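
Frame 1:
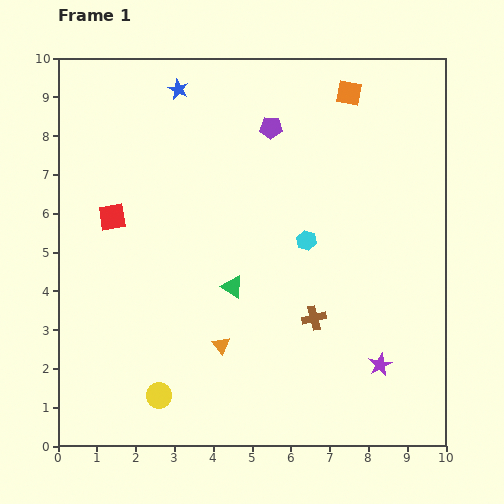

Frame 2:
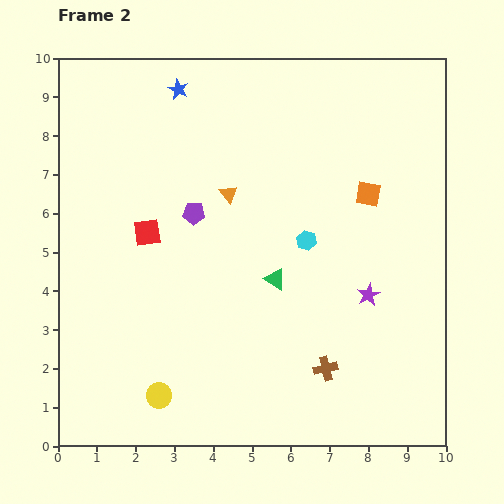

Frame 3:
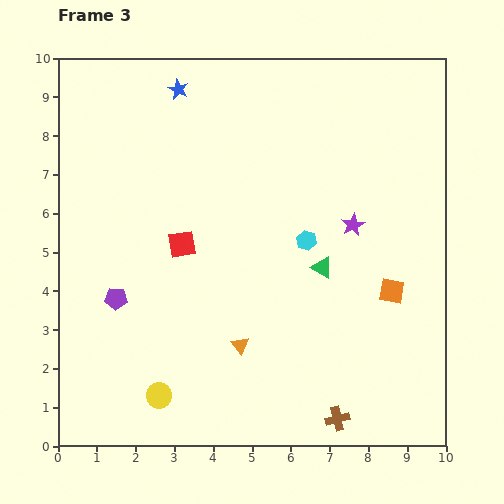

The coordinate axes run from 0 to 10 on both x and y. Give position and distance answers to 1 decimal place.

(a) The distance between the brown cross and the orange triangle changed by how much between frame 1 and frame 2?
+2.6

Distance in frame 1: 2.5. Distance in frame 2: 5.1.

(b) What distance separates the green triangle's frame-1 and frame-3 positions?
2.4

The green triangle moved from (4.5, 4.1) to (6.8, 4.6), a distance of √(2.3² + 0.5²) ≈ 2.4.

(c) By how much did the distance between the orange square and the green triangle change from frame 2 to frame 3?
-1.4

Distance in frame 2: 3.3. Distance in frame 3: 1.9.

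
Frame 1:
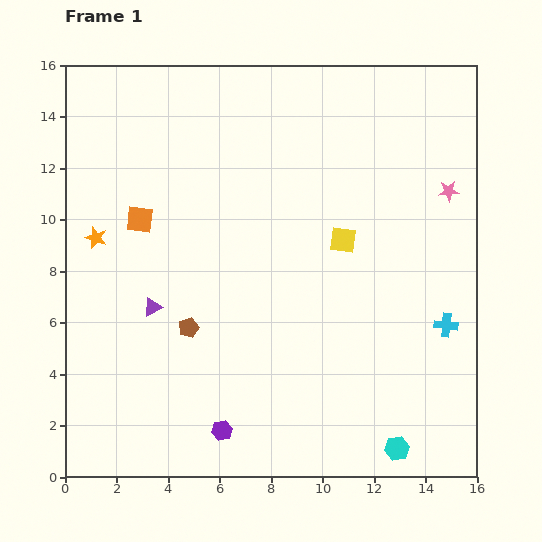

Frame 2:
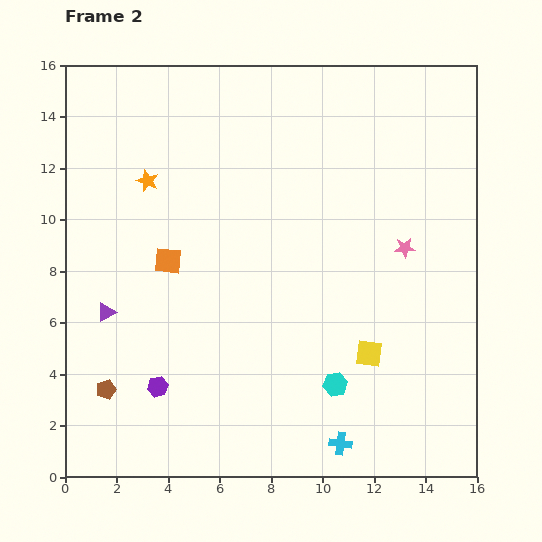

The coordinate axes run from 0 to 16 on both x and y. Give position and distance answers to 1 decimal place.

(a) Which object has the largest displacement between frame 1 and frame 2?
the cyan cross

(moved 6.2; next 4.5)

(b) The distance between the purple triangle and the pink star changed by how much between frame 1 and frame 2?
-0.4

Distance in frame 1: 12.3. Distance in frame 2: 11.9.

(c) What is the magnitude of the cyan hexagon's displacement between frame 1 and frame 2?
3.5

The cyan hexagon moved from (12.9, 1.1) to (10.5, 3.6), a distance of √(2.4² + 2.5²) ≈ 3.5.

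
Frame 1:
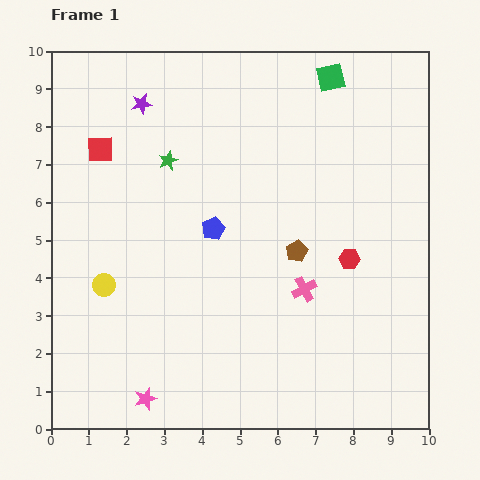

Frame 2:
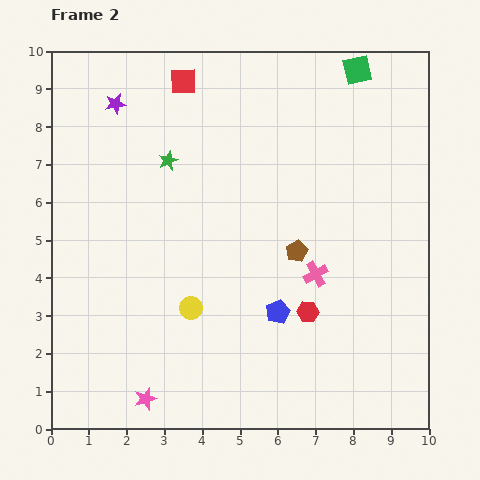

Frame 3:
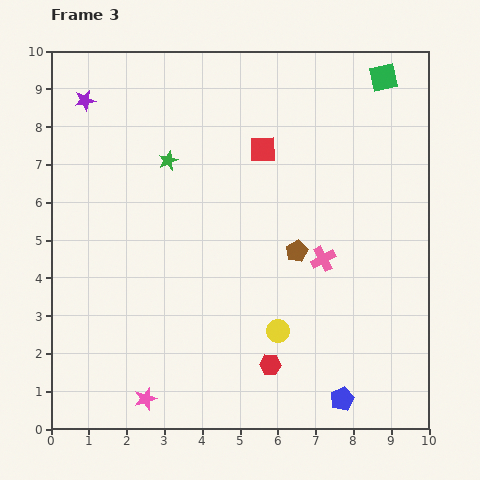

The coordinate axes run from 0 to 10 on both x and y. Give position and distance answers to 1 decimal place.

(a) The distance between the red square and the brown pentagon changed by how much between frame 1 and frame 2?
-0.5

Distance in frame 1: 5.9. Distance in frame 2: 5.4.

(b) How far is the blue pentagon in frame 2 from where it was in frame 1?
2.8

The blue pentagon moved from (4.3, 5.3) to (6.0, 3.1), a distance of √(1.7² + 2.2²) ≈ 2.8.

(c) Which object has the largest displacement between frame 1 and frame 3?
the blue pentagon

(moved 5.6; next 4.8)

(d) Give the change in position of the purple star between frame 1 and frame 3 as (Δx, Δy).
(-1.5, 0.1)

The purple star was at (2.4, 8.6) in frame 1 and (0.9, 8.7) in frame 3.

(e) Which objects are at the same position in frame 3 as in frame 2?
the green star, the pink star, the brown pentagon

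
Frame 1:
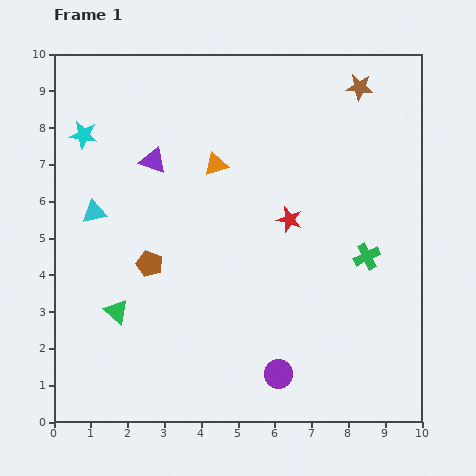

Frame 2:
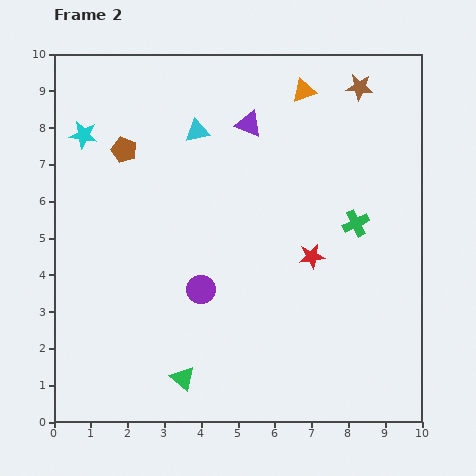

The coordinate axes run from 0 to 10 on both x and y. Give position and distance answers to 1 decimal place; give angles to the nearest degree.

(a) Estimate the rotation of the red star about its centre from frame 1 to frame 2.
26° counter-clockwise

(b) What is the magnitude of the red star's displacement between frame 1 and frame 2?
1.2

The red star moved from (6.4, 5.5) to (7.0, 4.5), a distance of √(0.6² + 1.0²) ≈ 1.2.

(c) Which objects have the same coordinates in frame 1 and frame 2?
the cyan star, the brown star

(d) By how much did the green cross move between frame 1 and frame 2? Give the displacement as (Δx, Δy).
(-0.3, 0.9)

The green cross was at (8.5, 4.5) in frame 1 and (8.2, 5.4) in frame 2.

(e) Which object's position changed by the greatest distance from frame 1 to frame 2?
the cyan triangle

(moved 3.6; next 3.2)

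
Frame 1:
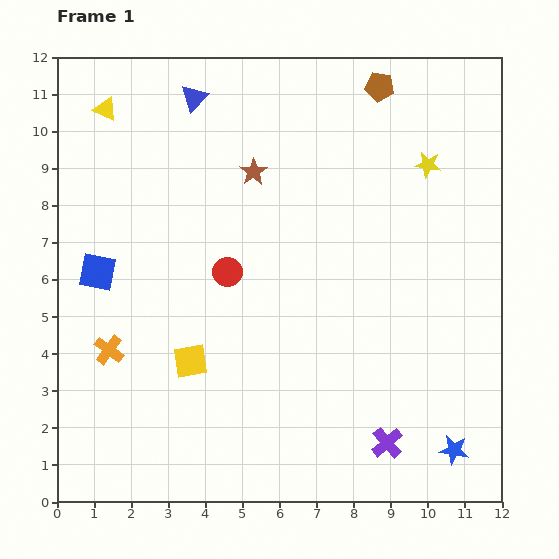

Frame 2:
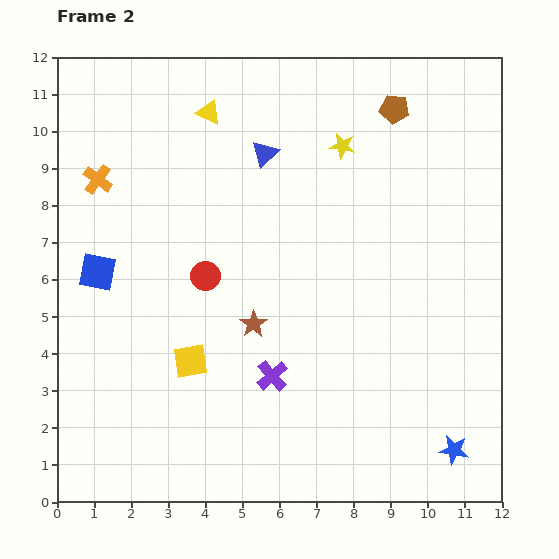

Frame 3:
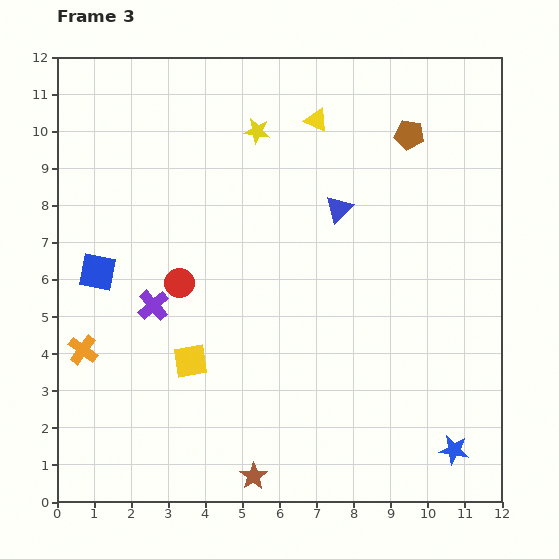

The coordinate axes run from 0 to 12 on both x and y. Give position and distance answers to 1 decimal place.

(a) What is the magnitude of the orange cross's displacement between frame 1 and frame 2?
4.6

The orange cross moved from (1.4, 4.1) to (1.1, 8.7), a distance of √(0.3² + 4.6²) ≈ 4.6.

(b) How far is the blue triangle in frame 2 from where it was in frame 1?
2.4

The blue triangle moved from (3.7, 10.9) to (5.6, 9.4), a distance of √(1.9² + 1.5²) ≈ 2.4.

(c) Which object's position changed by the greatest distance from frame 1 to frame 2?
the orange cross

(moved 4.6; next 4.1)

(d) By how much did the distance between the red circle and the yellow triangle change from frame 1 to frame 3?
+0.2

Distance in frame 1: 5.5. Distance in frame 3: 5.7.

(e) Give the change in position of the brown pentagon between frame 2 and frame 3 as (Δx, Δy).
(0.4, -0.7)

The brown pentagon was at (9.1, 10.6) in frame 2 and (9.5, 9.9) in frame 3.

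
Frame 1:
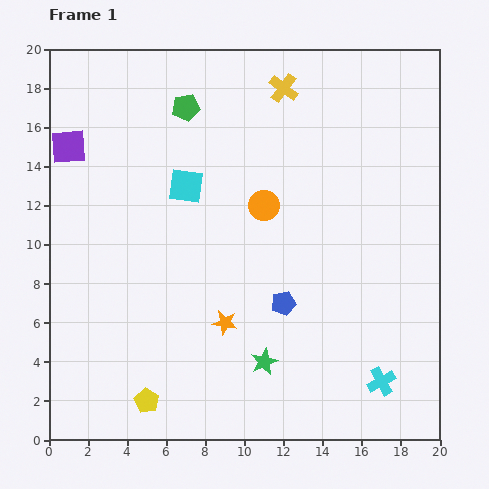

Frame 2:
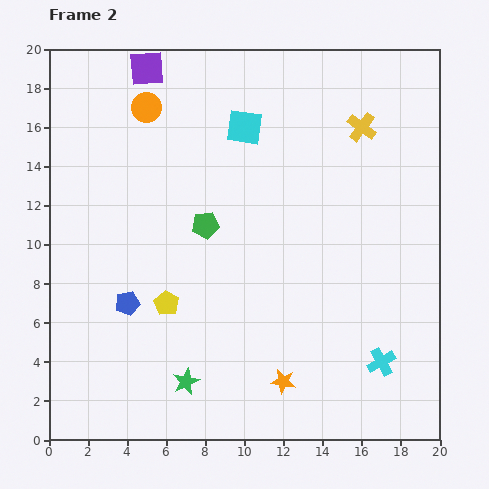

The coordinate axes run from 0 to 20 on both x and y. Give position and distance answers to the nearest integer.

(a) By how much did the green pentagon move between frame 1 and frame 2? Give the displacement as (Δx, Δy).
(1, -6)

The green pentagon was at (7, 17) in frame 1 and (8, 11) in frame 2.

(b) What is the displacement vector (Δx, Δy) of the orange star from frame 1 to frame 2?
(3, -3)

The orange star was at (9, 6) in frame 1 and (12, 3) in frame 2.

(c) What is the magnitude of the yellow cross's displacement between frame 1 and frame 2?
4

The yellow cross moved from (12, 18) to (16, 16), a distance of √(4² + 2²) ≈ 4.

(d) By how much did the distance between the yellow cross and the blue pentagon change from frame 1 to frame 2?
+4

Distance in frame 1: 11. Distance in frame 2: 15.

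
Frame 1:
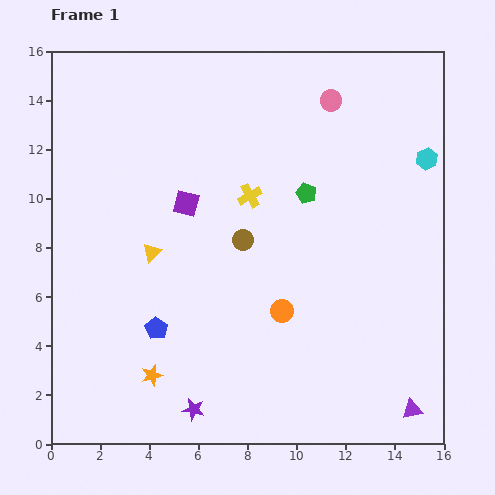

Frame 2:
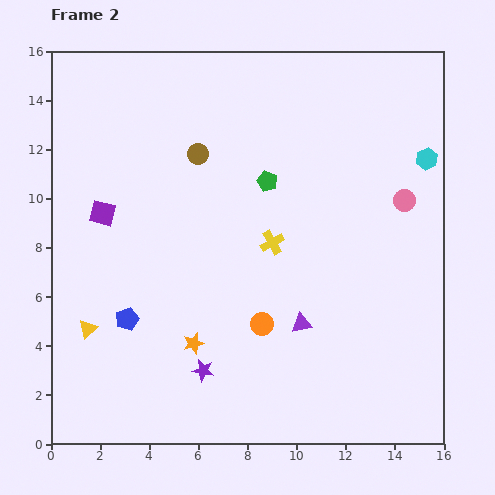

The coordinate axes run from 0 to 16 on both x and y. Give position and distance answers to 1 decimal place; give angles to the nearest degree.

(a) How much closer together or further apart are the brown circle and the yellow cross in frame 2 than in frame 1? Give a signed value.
+2.9

Distance in frame 1: 1.8. Distance in frame 2: 4.7.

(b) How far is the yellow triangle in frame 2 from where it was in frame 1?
4.0

The yellow triangle moved from (4.1, 7.8) to (1.5, 4.7), a distance of √(2.6² + 3.1²) ≈ 4.0.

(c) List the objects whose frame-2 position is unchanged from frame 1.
the cyan hexagon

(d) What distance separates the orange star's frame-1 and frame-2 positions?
2.1

The orange star moved from (4.1, 2.8) to (5.8, 4.1), a distance of √(1.7² + 1.3²) ≈ 2.1.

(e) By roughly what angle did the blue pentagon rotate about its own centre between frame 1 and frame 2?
18° clockwise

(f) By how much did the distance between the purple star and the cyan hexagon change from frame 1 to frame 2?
-1.4

Distance in frame 1: 13.9. Distance in frame 2: 12.5.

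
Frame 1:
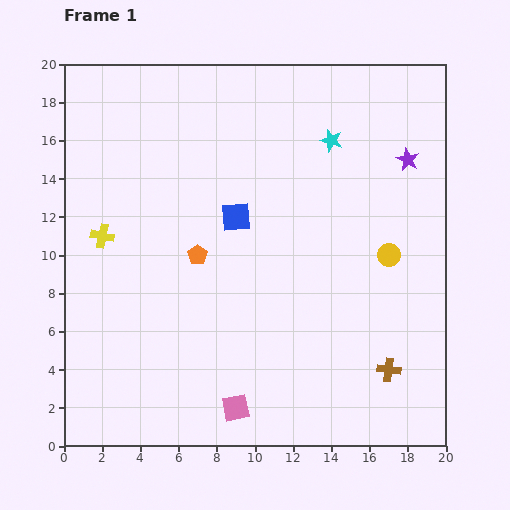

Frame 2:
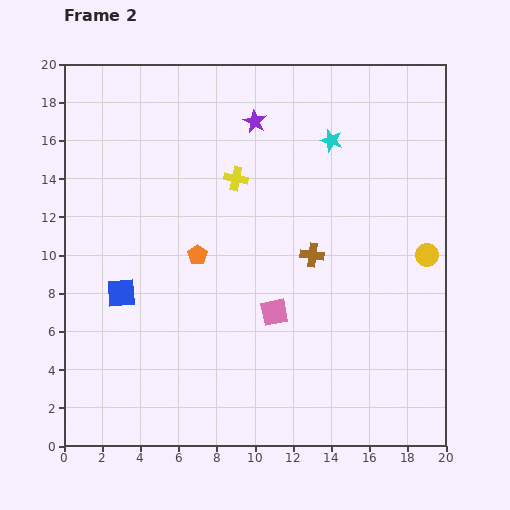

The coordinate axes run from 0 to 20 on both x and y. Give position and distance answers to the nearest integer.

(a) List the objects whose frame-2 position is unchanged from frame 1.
the cyan star, the orange pentagon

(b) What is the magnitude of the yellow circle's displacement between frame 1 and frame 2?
2

The yellow circle moved from (17, 10) to (19, 10), a distance of √(2² + 0²) ≈ 2.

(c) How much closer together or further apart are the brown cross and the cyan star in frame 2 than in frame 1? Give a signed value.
-6

Distance in frame 1: 12. Distance in frame 2: 6.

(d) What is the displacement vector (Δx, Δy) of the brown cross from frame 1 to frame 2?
(-4, 6)

The brown cross was at (17, 4) in frame 1 and (13, 10) in frame 2.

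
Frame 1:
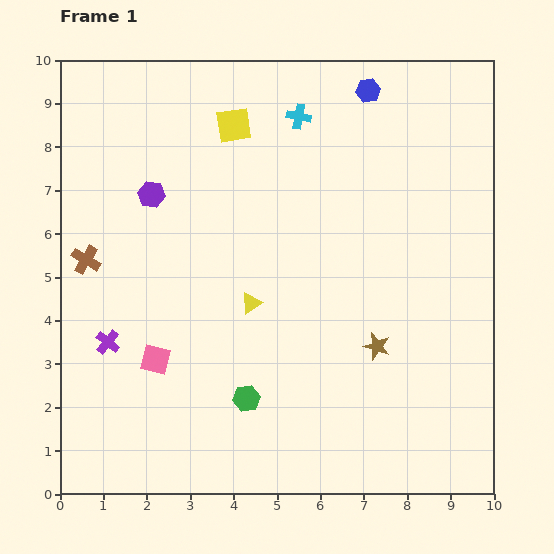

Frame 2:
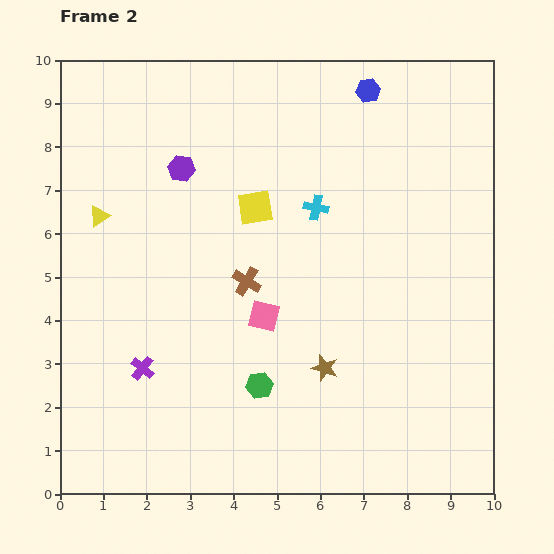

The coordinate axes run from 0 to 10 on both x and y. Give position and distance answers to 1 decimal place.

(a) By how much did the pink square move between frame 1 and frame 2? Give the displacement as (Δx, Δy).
(2.5, 1.0)

The pink square was at (2.2, 3.1) in frame 1 and (4.7, 4.1) in frame 2.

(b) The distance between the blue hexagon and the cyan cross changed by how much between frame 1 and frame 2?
+1.3

Distance in frame 1: 1.7. Distance in frame 2: 3.0.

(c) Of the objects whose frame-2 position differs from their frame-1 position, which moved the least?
the green hexagon

(moved 0.4)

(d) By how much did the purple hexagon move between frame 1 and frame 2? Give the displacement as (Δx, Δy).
(0.7, 0.6)

The purple hexagon was at (2.1, 6.9) in frame 1 and (2.8, 7.5) in frame 2.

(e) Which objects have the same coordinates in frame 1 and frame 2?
the blue hexagon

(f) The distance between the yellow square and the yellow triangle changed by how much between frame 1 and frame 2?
-0.5

Distance in frame 1: 4.1. Distance in frame 2: 3.6.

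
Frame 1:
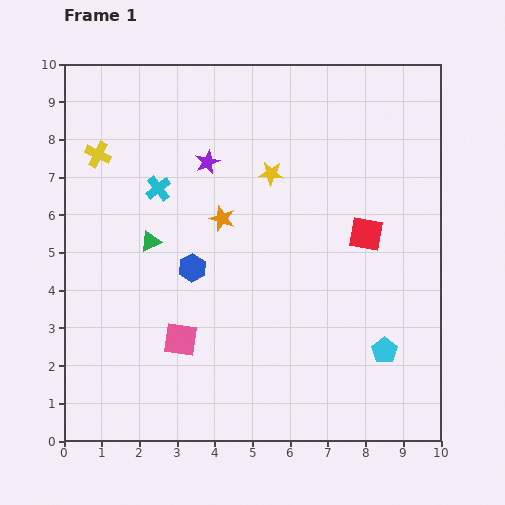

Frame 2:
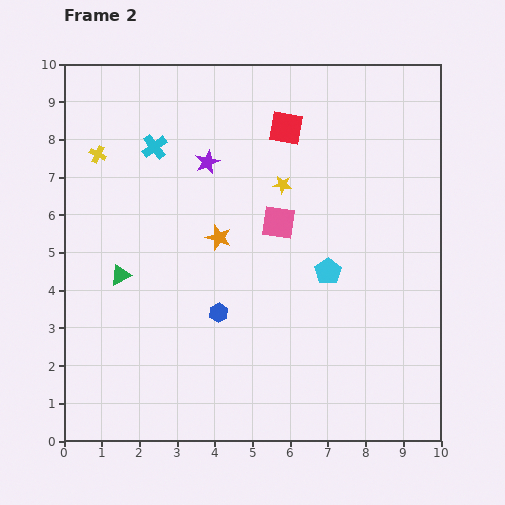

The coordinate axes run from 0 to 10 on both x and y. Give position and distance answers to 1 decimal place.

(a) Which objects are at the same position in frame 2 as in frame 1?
the yellow cross, the purple star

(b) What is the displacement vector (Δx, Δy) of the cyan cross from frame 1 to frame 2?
(-0.1, 1.1)

The cyan cross was at (2.5, 6.7) in frame 1 and (2.4, 7.8) in frame 2.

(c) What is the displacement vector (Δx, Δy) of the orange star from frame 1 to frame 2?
(-0.1, -0.5)

The orange star was at (4.2, 5.9) in frame 1 and (4.1, 5.4) in frame 2.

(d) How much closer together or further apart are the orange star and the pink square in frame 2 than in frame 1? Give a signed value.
-1.8

Distance in frame 1: 3.4. Distance in frame 2: 1.6.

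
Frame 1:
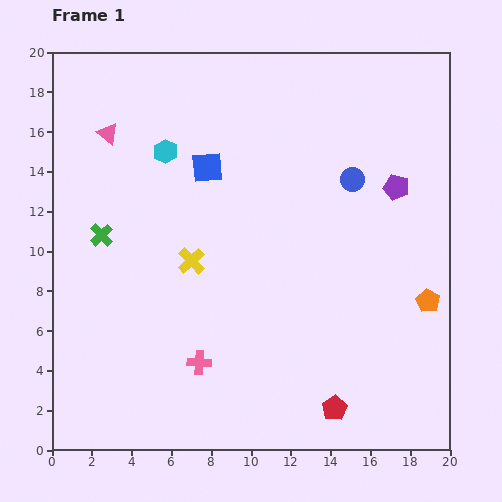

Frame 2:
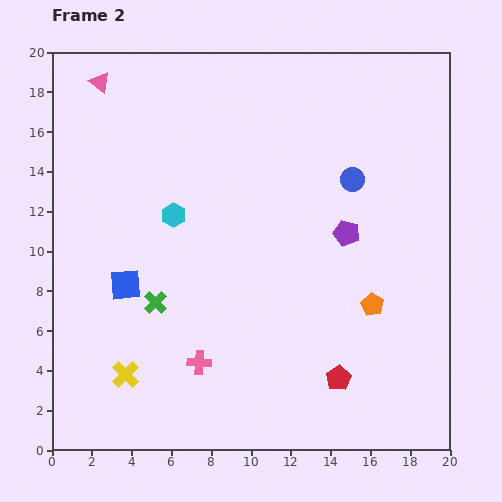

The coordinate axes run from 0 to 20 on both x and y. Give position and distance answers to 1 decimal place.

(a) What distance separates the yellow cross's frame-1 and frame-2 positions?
6.6

The yellow cross moved from (7.0, 9.5) to (3.7, 3.8), a distance of √(3.3² + 5.7²) ≈ 6.6.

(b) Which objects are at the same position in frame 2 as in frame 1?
the blue circle, the pink cross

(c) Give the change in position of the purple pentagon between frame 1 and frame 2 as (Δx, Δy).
(-2.5, -2.3)

The purple pentagon was at (17.3, 13.2) in frame 1 and (14.8, 10.9) in frame 2.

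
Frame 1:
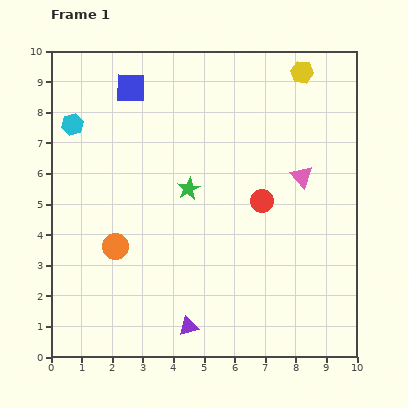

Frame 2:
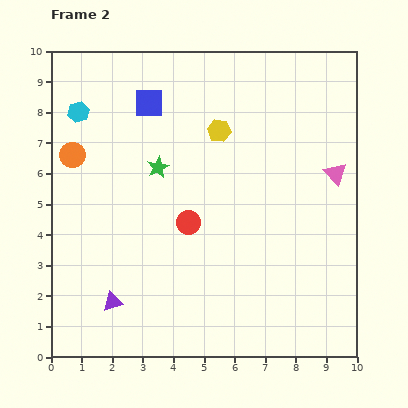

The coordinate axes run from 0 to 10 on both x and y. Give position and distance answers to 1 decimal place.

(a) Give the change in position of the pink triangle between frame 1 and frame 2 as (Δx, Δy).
(1.1, 0.1)

The pink triangle was at (8.2, 5.9) in frame 1 and (9.3, 6.0) in frame 2.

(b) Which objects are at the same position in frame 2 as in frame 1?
none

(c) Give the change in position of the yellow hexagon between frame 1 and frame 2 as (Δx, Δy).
(-2.7, -1.9)

The yellow hexagon was at (8.2, 9.3) in frame 1 and (5.5, 7.4) in frame 2.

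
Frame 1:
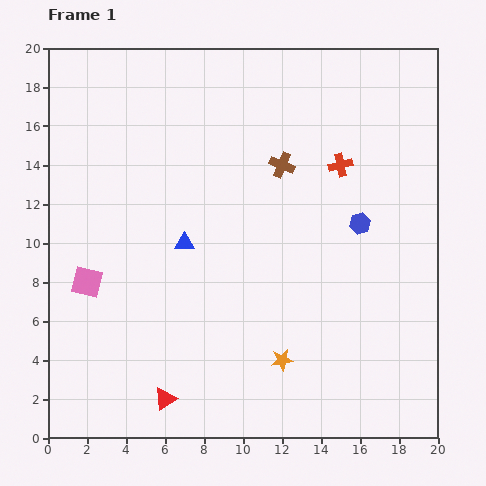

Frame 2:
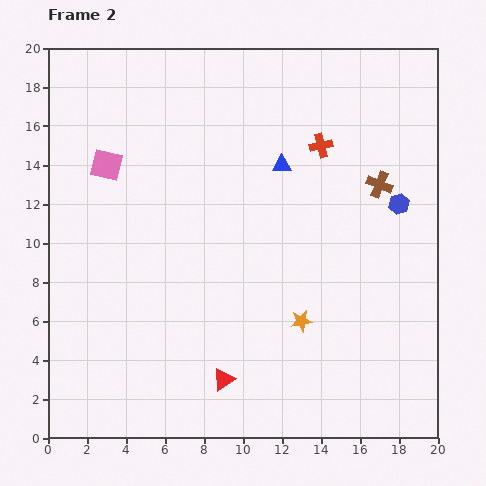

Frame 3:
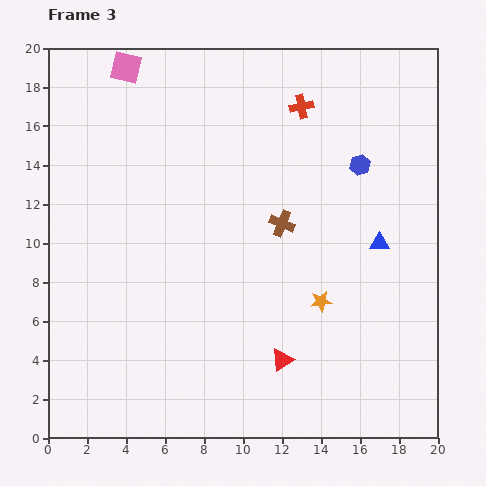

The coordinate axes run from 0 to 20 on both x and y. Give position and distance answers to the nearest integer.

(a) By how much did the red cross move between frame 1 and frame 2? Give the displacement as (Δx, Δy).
(-1, 1)

The red cross was at (15, 14) in frame 1 and (14, 15) in frame 2.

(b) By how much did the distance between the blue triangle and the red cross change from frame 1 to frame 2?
-7

Distance in frame 1: 9. Distance in frame 2: 2.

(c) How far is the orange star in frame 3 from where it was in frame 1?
4

The orange star moved from (12, 4) to (14, 7), a distance of √(2² + 3²) ≈ 4.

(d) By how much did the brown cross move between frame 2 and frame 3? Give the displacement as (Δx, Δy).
(-5, -2)

The brown cross was at (17, 13) in frame 2 and (12, 11) in frame 3.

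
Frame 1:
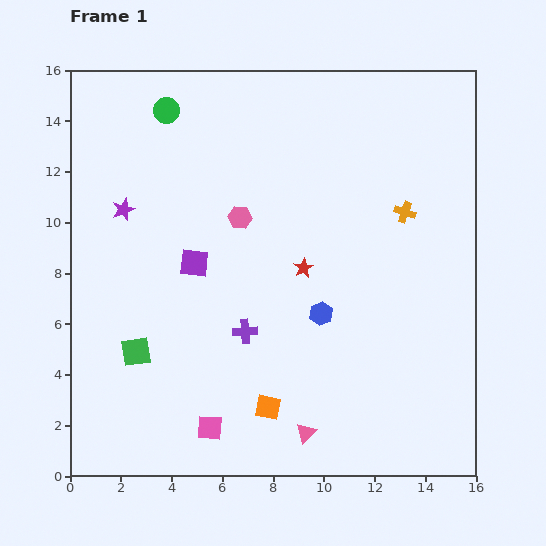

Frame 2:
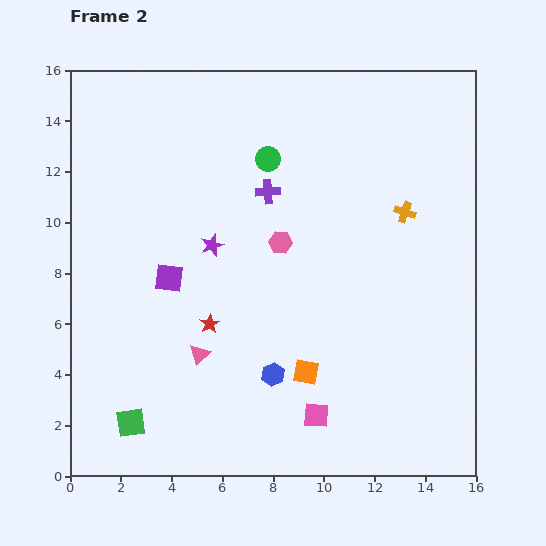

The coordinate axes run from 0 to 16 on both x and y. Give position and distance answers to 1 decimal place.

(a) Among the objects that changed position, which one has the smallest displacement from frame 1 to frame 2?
the purple square

(moved 1.2)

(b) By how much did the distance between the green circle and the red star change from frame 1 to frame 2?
-1.3

Distance in frame 1: 8.2. Distance in frame 2: 6.9.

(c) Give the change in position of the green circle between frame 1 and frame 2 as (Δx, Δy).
(4.0, -1.9)

The green circle was at (3.8, 14.4) in frame 1 and (7.8, 12.5) in frame 2.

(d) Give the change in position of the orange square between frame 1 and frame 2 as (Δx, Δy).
(1.5, 1.4)

The orange square was at (7.8, 2.7) in frame 1 and (9.3, 4.1) in frame 2.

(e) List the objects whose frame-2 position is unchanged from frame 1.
the orange cross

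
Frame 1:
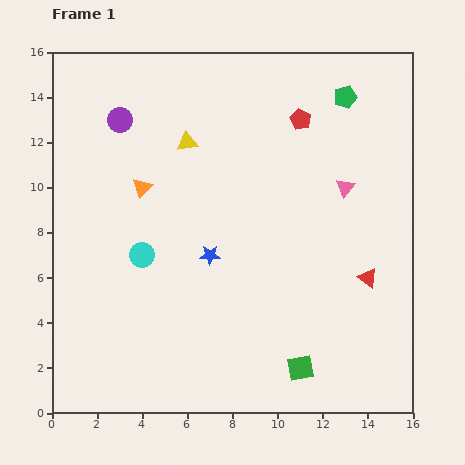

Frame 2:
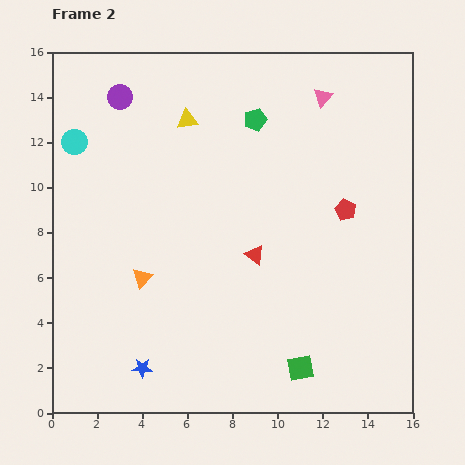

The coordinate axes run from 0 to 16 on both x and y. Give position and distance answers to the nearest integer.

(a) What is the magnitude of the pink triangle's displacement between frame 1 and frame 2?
4

The pink triangle moved from (13, 10) to (12, 14), a distance of √(1² + 4²) ≈ 4.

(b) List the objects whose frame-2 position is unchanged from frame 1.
the green square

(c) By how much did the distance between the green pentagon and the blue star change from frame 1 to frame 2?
+3

Distance in frame 1: 9. Distance in frame 2: 12.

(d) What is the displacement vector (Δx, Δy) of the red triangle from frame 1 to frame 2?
(-5, 1)

The red triangle was at (14, 6) in frame 1 and (9, 7) in frame 2.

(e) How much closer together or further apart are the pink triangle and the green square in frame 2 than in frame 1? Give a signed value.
+4

Distance in frame 1: 8. Distance in frame 2: 12.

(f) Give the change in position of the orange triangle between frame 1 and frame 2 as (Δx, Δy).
(0, -4)

The orange triangle was at (4, 10) in frame 1 and (4, 6) in frame 2.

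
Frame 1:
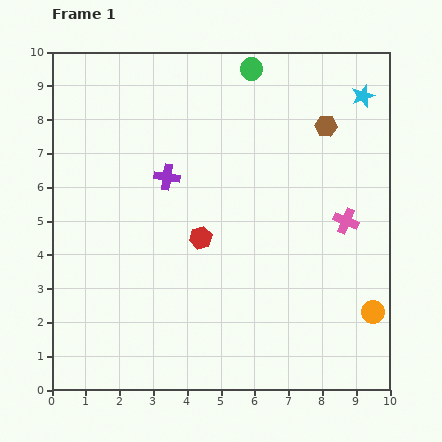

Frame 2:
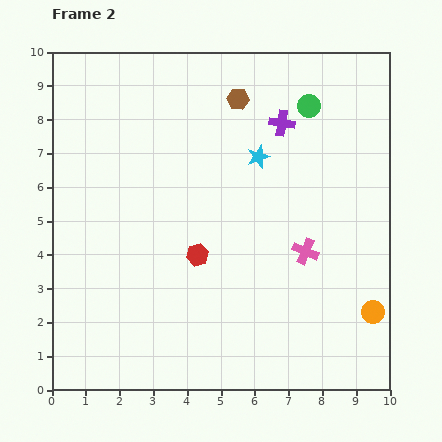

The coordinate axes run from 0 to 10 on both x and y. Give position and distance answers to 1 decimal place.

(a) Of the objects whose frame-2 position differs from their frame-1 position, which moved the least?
the red hexagon

(moved 0.5)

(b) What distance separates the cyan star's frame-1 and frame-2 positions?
3.6

The cyan star moved from (9.2, 8.7) to (6.1, 6.9), a distance of √(3.1² + 1.8²) ≈ 3.6.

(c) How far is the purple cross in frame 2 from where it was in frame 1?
3.8

The purple cross moved from (3.4, 6.3) to (6.8, 7.9), a distance of √(3.4² + 1.6²) ≈ 3.8.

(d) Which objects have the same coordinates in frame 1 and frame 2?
the orange circle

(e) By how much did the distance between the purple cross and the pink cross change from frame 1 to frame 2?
-1.6

Distance in frame 1: 5.5. Distance in frame 2: 3.9.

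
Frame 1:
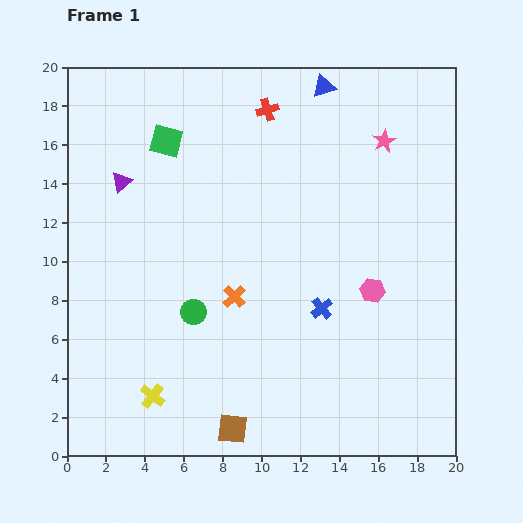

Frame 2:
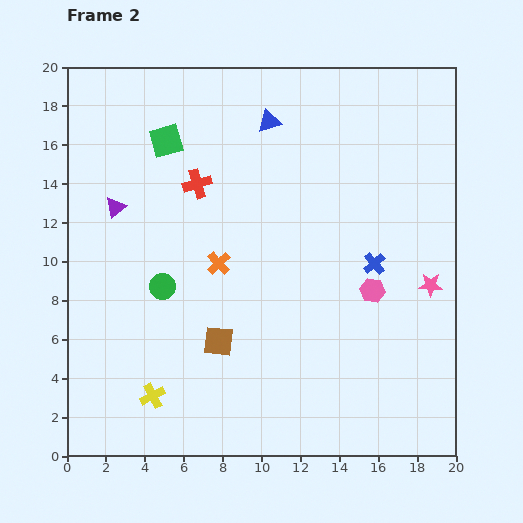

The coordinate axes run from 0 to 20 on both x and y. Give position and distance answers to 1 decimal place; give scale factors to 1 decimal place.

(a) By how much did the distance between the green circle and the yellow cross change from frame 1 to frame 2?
+0.8

Distance in frame 1: 4.8. Distance in frame 2: 5.6.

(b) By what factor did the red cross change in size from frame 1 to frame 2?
1.3×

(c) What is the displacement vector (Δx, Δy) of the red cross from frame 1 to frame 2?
(-3.6, -3.8)

The red cross was at (10.3, 17.8) in frame 1 and (6.7, 14.0) in frame 2.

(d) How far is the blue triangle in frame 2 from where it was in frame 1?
3.3

The blue triangle moved from (13.2, 19.0) to (10.4, 17.2), a distance of √(2.8² + 1.8²) ≈ 3.3.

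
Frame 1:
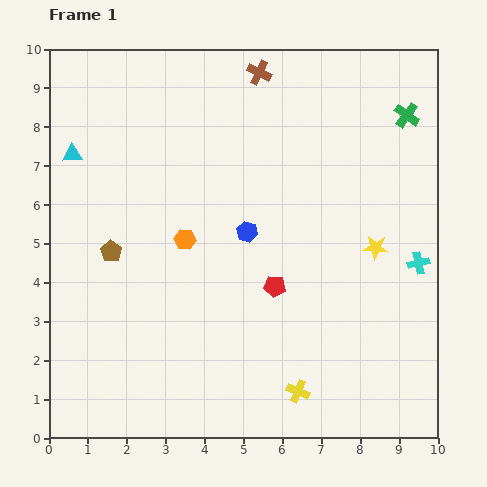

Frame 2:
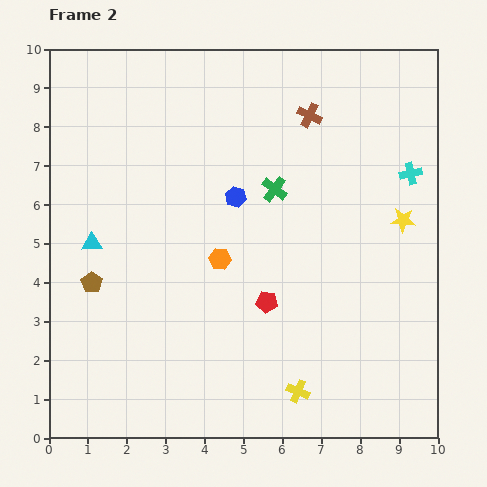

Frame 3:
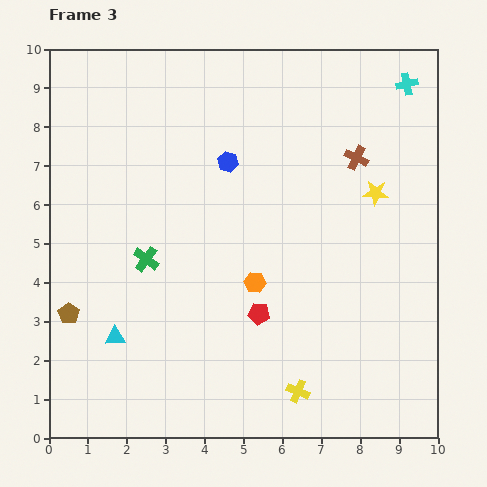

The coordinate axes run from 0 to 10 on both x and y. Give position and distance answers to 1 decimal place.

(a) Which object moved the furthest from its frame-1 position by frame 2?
the green cross

(moved 3.9; next 2.4)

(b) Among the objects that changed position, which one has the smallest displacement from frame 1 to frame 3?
the red pentagon

(moved 0.8)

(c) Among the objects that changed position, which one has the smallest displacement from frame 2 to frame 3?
the red pentagon

(moved 0.4)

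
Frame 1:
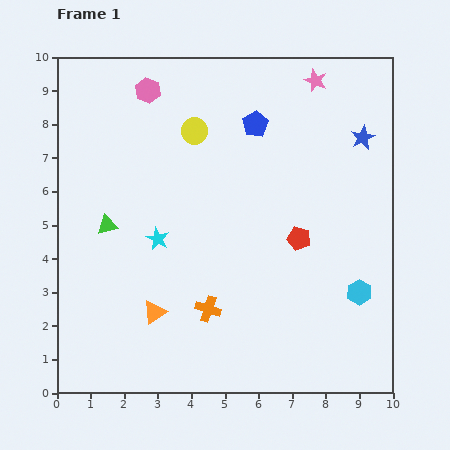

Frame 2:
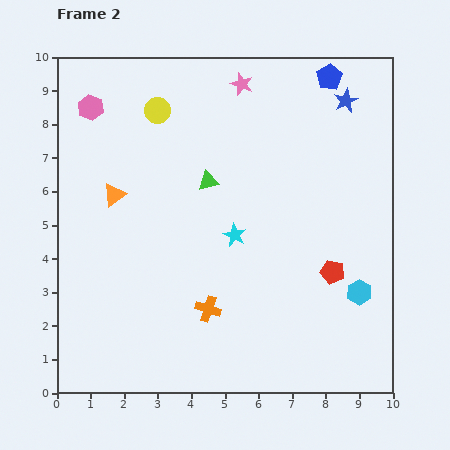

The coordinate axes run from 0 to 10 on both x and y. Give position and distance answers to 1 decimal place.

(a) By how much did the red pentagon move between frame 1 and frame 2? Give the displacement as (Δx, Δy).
(1.0, -1.0)

The red pentagon was at (7.2, 4.6) in frame 1 and (8.2, 3.6) in frame 2.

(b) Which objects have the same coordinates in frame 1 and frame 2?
the cyan hexagon, the orange cross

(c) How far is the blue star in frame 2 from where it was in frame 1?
1.2

The blue star moved from (9.1, 7.6) to (8.6, 8.7), a distance of √(0.5² + 1.1²) ≈ 1.2.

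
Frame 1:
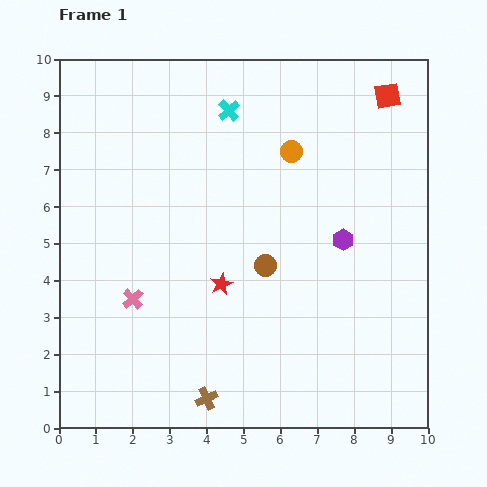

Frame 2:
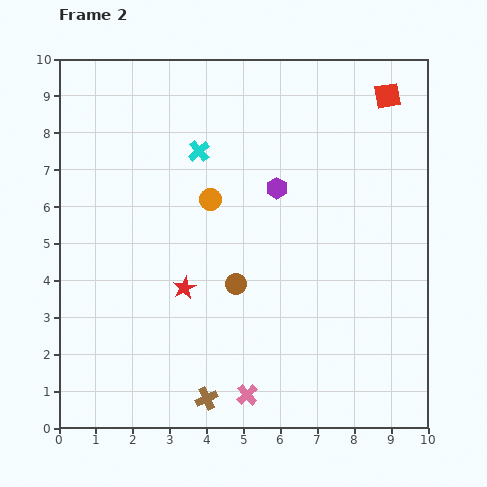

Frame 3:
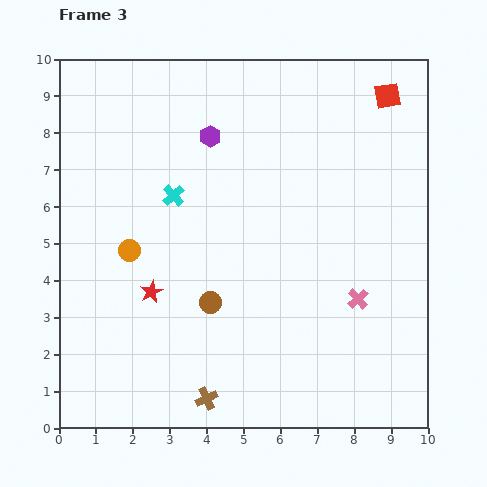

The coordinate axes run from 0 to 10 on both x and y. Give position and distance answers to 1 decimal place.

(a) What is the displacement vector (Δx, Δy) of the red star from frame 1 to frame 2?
(-1.0, -0.1)

The red star was at (4.4, 3.9) in frame 1 and (3.4, 3.8) in frame 2.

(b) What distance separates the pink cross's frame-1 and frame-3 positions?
6.1

The pink cross moved from (2.0, 3.5) to (8.1, 3.5), a distance of √(6.1² + 0.0²) ≈ 6.1.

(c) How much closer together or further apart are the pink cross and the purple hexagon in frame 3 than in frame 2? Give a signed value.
+0.2

Distance in frame 2: 5.7. Distance in frame 3: 5.9.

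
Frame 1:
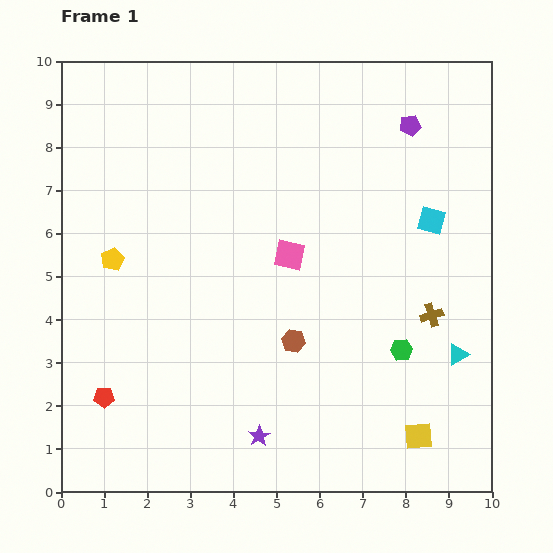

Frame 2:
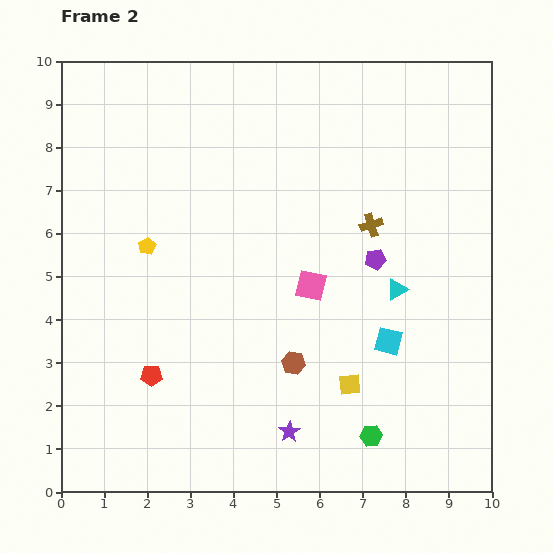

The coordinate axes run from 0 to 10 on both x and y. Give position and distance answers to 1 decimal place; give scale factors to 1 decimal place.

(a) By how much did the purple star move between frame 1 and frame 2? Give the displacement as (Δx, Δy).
(0.7, 0.1)

The purple star was at (4.6, 1.3) in frame 1 and (5.3, 1.4) in frame 2.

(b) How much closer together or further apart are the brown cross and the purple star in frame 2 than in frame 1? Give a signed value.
+0.3

Distance in frame 1: 4.9. Distance in frame 2: 5.2.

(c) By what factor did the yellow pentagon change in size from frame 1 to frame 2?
0.8×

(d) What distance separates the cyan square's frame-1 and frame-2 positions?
3.0

The cyan square moved from (8.6, 6.3) to (7.6, 3.5), a distance of √(1.0² + 2.8²) ≈ 3.0.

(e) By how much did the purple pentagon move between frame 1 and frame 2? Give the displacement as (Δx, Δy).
(-0.8, -3.1)

The purple pentagon was at (8.1, 8.5) in frame 1 and (7.3, 5.4) in frame 2.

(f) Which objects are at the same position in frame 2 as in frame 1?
none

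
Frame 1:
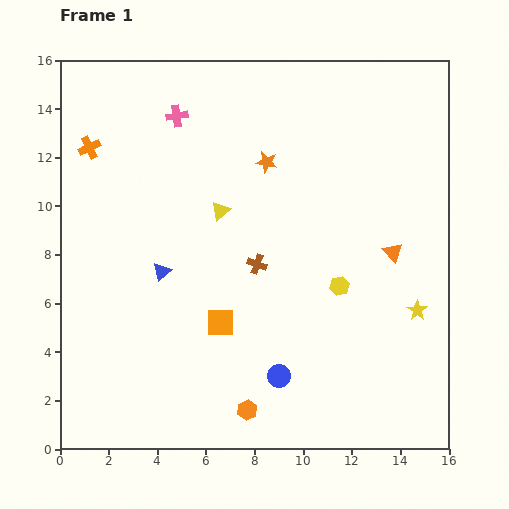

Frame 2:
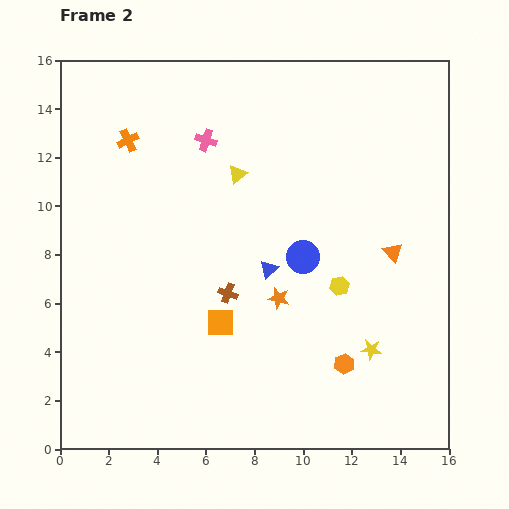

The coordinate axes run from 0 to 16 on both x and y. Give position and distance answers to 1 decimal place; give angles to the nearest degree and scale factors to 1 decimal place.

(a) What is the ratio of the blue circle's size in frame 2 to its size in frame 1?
1.5×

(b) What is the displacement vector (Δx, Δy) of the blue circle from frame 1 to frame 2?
(1.0, 4.9)

The blue circle was at (9.0, 3.0) in frame 1 and (10.0, 7.9) in frame 2.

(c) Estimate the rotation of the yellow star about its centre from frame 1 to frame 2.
28° counter-clockwise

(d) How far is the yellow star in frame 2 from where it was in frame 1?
2.5

The yellow star moved from (14.7, 5.7) to (12.8, 4.1), a distance of √(1.9² + 1.6²) ≈ 2.5.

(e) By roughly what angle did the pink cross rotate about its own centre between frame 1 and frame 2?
26° clockwise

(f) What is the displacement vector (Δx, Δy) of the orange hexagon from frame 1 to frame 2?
(4.0, 1.9)

The orange hexagon was at (7.7, 1.6) in frame 1 and (11.7, 3.5) in frame 2.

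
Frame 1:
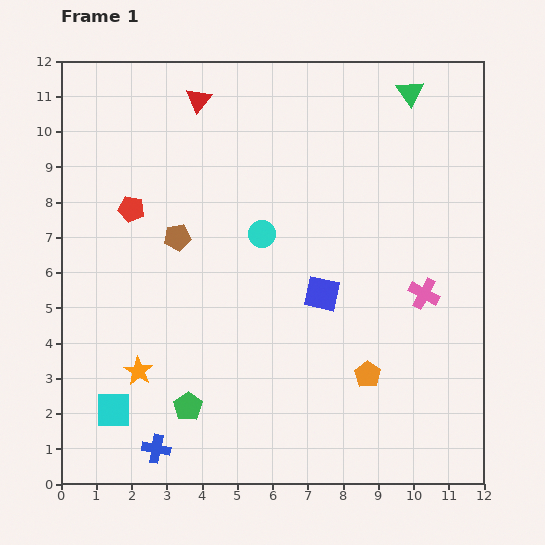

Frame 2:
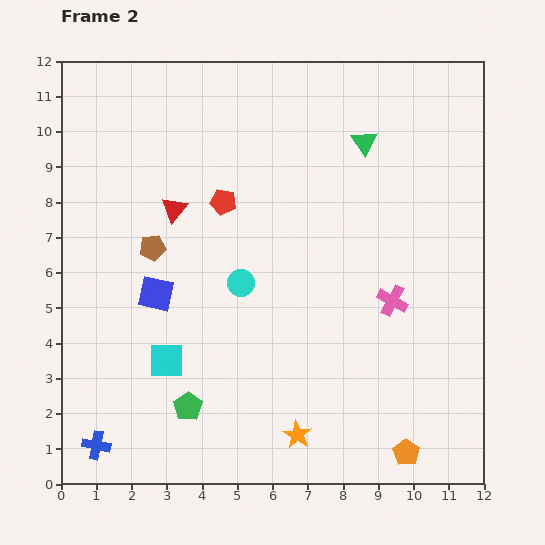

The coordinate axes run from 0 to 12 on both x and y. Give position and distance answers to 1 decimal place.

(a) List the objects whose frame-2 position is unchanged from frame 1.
the green pentagon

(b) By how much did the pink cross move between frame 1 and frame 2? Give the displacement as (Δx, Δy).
(-0.9, -0.2)

The pink cross was at (10.3, 5.4) in frame 1 and (9.4, 5.2) in frame 2.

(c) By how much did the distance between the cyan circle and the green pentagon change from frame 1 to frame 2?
-1.5

Distance in frame 1: 5.3. Distance in frame 2: 3.8.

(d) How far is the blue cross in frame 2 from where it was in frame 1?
1.7

The blue cross moved from (2.7, 1.0) to (1.0, 1.1), a distance of √(1.7² + 0.1²) ≈ 1.7.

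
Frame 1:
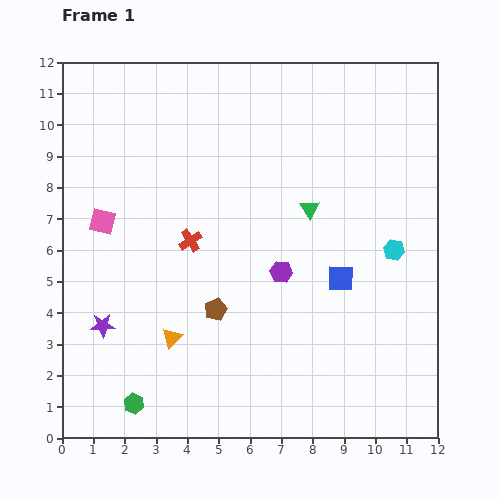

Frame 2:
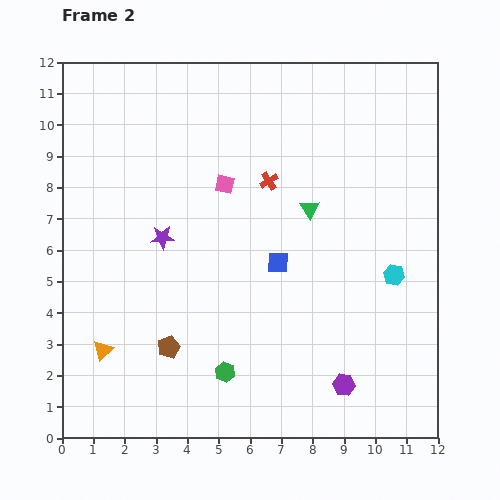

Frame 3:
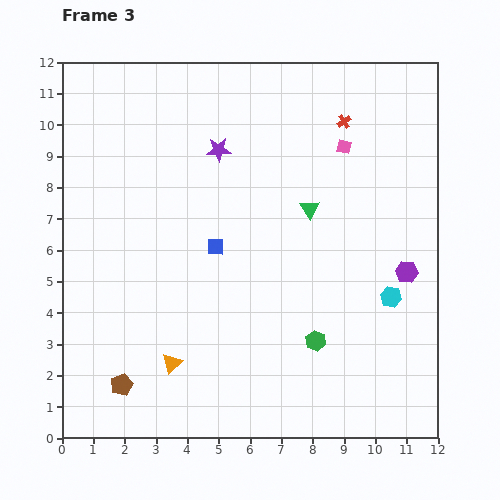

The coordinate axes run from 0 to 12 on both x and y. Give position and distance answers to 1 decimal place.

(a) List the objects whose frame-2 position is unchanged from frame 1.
the green triangle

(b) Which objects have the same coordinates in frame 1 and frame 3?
the green triangle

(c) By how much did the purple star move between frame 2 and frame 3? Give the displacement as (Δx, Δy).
(1.8, 2.8)

The purple star was at (3.2, 6.4) in frame 2 and (5.0, 9.2) in frame 3.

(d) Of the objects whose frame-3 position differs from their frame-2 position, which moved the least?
the cyan hexagon

(moved 0.7)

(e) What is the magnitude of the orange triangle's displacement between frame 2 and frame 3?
2.2

The orange triangle moved from (1.3, 2.8) to (3.5, 2.4), a distance of √(2.2² + 0.4²) ≈ 2.2.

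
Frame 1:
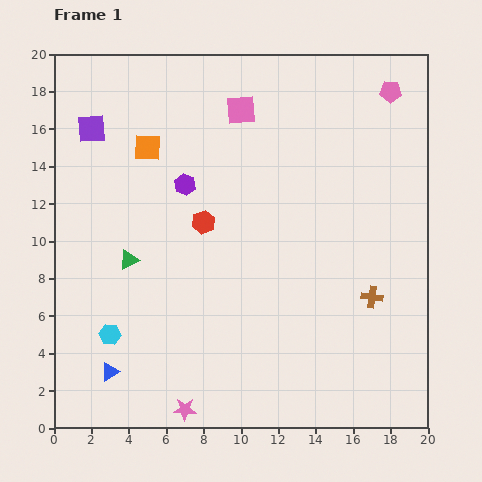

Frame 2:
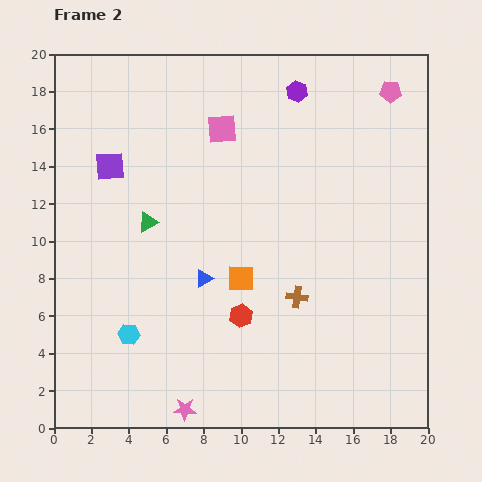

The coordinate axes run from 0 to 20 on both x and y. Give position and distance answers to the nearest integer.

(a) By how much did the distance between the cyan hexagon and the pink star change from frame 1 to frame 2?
-1

Distance in frame 1: 6. Distance in frame 2: 5.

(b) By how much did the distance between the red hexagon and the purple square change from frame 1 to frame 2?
+3

Distance in frame 1: 8. Distance in frame 2: 11.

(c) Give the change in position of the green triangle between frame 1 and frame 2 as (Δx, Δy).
(1, 2)

The green triangle was at (4, 9) in frame 1 and (5, 11) in frame 2.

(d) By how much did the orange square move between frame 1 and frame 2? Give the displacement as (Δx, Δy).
(5, -7)

The orange square was at (5, 15) in frame 1 and (10, 8) in frame 2.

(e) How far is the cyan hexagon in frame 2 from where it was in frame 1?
1

The cyan hexagon moved from (3, 5) to (4, 5), a distance of √(1² + 0²) ≈ 1.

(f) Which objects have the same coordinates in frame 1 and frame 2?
the pink pentagon, the pink star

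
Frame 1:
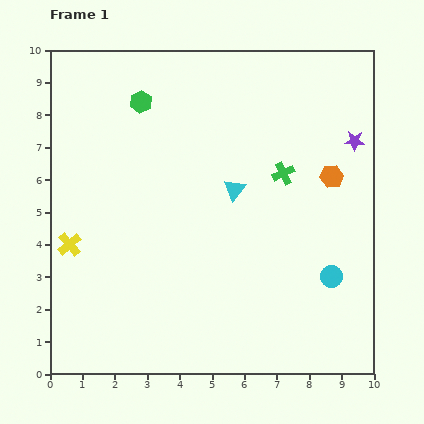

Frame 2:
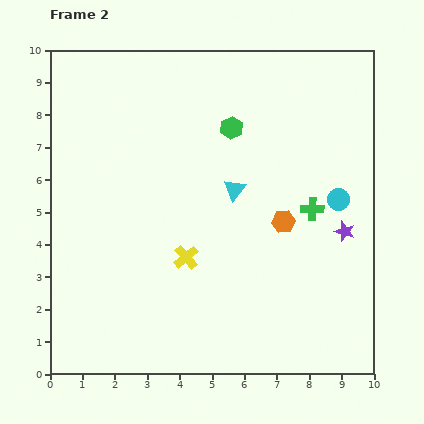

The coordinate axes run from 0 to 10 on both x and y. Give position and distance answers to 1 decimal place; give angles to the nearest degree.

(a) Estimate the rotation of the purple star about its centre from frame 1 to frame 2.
17° clockwise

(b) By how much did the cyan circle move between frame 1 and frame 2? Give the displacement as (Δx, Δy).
(0.2, 2.4)

The cyan circle was at (8.7, 3.0) in frame 1 and (8.9, 5.4) in frame 2.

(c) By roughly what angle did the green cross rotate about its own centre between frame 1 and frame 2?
26° clockwise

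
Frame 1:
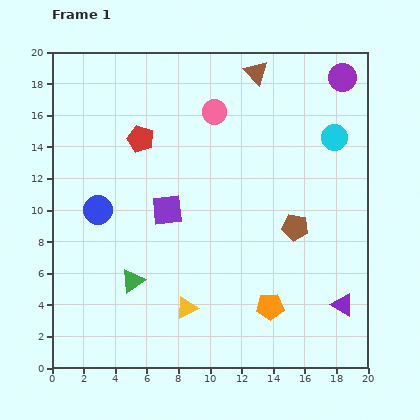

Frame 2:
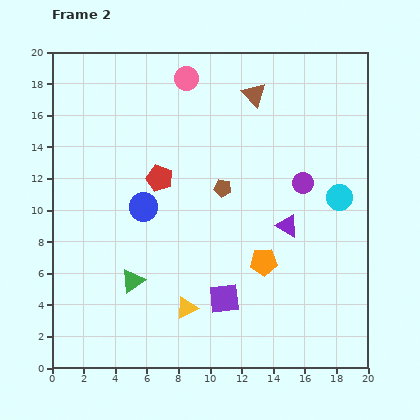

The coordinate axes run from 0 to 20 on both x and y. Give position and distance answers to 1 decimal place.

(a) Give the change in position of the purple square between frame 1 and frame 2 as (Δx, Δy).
(3.6, -5.6)

The purple square was at (7.3, 10.0) in frame 1 and (10.9, 4.4) in frame 2.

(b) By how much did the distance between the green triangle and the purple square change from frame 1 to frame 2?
+0.9

Distance in frame 1: 5.0. Distance in frame 2: 5.9.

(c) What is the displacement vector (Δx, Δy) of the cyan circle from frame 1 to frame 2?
(0.3, -3.8)

The cyan circle was at (17.9, 14.6) in frame 1 and (18.2, 10.8) in frame 2.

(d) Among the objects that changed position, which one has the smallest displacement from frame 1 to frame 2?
the brown triangle

(moved 1.4)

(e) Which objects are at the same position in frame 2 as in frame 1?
the green triangle, the yellow triangle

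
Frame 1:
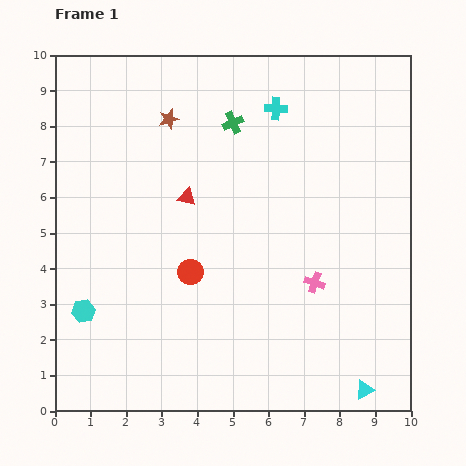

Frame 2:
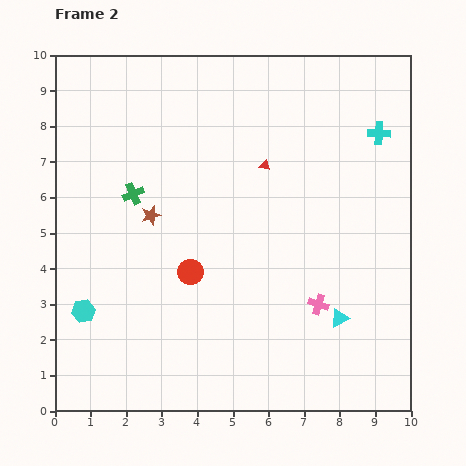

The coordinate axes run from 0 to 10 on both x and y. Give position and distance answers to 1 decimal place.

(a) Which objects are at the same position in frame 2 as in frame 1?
the red circle, the cyan hexagon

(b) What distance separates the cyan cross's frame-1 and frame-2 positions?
3.0

The cyan cross moved from (6.2, 8.5) to (9.1, 7.8), a distance of √(2.9² + 0.7²) ≈ 3.0.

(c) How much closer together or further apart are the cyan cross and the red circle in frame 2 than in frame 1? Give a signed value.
+1.4

Distance in frame 1: 5.2. Distance in frame 2: 6.6.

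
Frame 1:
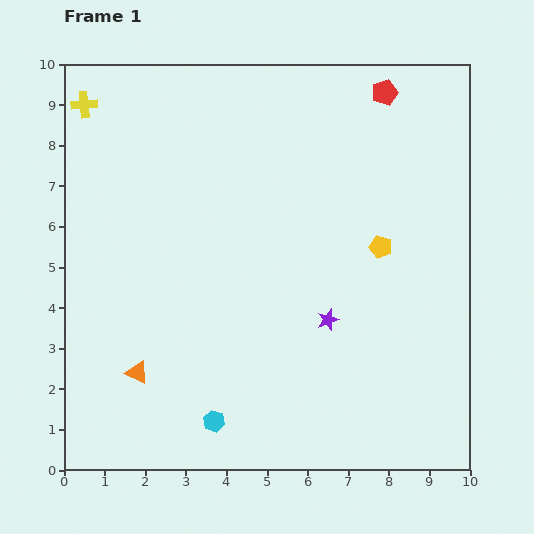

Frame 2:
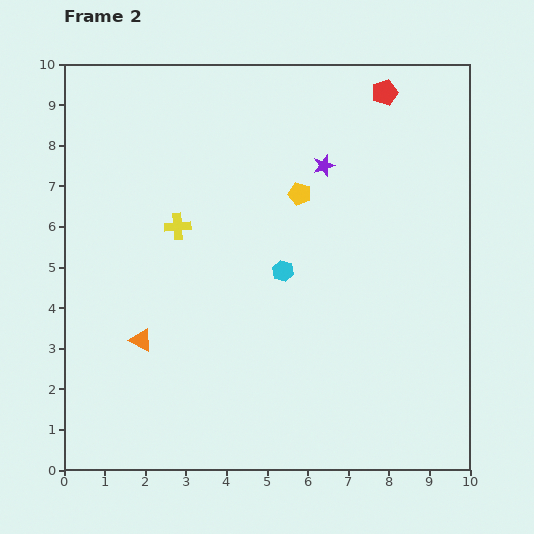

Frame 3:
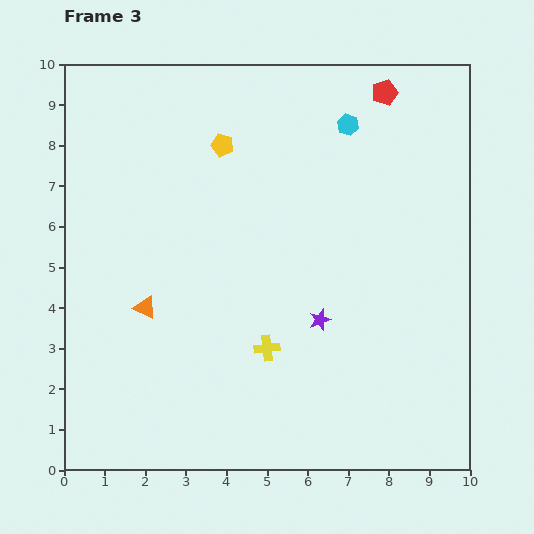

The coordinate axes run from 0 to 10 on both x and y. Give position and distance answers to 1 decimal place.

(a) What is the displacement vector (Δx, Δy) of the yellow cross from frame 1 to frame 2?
(2.3, -3.0)

The yellow cross was at (0.5, 9.0) in frame 1 and (2.8, 6.0) in frame 2.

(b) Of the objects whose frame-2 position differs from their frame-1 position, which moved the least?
the orange triangle

(moved 0.8)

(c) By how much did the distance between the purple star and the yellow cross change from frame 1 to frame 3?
-6.5

Distance in frame 1: 8.0. Distance in frame 3: 1.5.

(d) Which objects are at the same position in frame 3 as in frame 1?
the red pentagon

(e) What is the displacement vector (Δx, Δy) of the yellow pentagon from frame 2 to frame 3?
(-1.9, 1.2)

The yellow pentagon was at (5.8, 6.8) in frame 2 and (3.9, 8.0) in frame 3.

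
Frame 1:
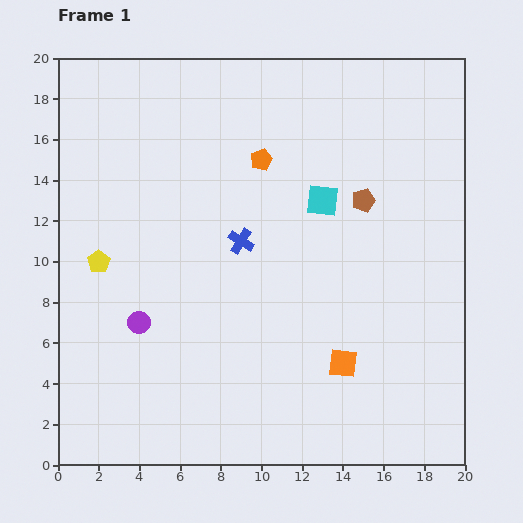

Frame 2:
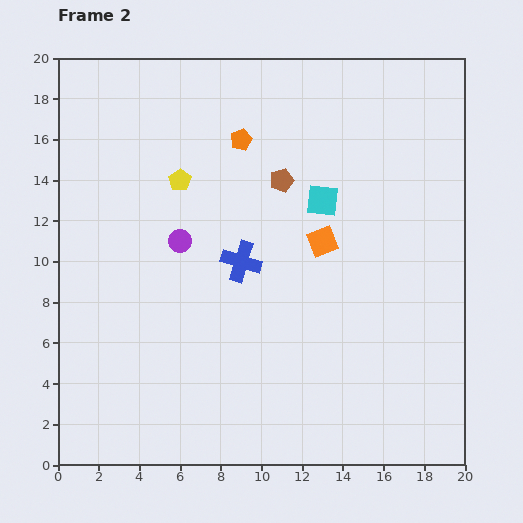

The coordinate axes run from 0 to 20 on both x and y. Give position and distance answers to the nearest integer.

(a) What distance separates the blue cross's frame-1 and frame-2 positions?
1

The blue cross moved from (9, 11) to (9, 10), a distance of √(0² + 1²) ≈ 1.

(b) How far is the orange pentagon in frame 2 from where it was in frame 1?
1

The orange pentagon moved from (10, 15) to (9, 16), a distance of √(1² + 1²) ≈ 1.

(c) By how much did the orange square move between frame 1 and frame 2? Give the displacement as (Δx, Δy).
(-1, 6)

The orange square was at (14, 5) in frame 1 and (13, 11) in frame 2.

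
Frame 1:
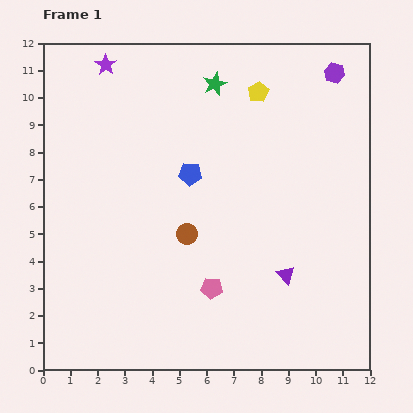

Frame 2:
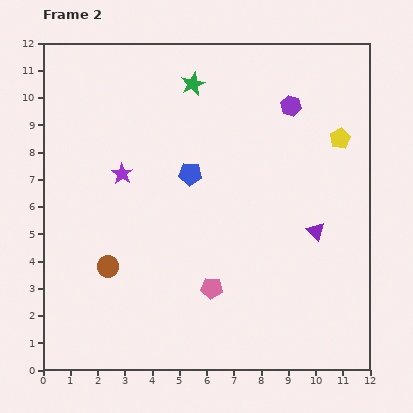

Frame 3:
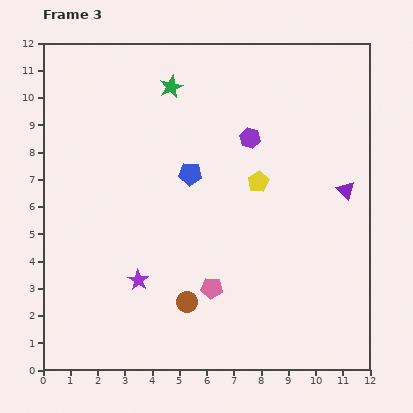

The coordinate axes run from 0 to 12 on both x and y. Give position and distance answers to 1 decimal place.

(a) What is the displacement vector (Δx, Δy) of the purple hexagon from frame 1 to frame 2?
(-1.6, -1.2)

The purple hexagon was at (10.7, 10.9) in frame 1 and (9.1, 9.7) in frame 2.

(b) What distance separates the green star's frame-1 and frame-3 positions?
1.6

The green star moved from (6.3, 10.5) to (4.7, 10.4), a distance of √(1.6² + 0.1²) ≈ 1.6.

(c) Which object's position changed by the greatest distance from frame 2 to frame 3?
the purple star

(moved 3.9; next 3.4)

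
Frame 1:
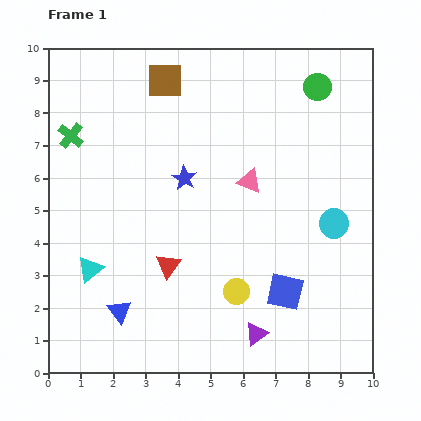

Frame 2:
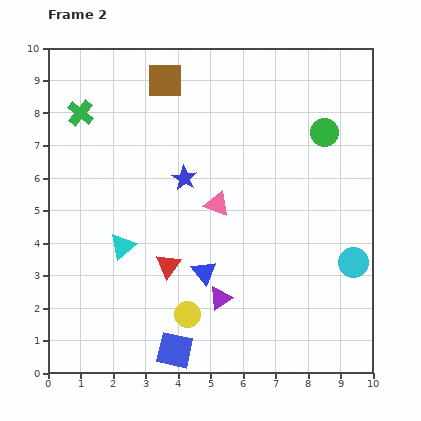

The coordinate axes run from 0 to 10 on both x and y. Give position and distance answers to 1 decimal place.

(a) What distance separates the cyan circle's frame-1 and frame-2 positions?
1.3

The cyan circle moved from (8.8, 4.6) to (9.4, 3.4), a distance of √(0.6² + 1.2²) ≈ 1.3.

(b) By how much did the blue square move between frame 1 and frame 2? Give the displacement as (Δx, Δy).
(-3.4, -1.8)

The blue square was at (7.3, 2.5) in frame 1 and (3.9, 0.7) in frame 2.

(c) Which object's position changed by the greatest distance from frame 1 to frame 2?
the blue square

(moved 3.8; next 2.9)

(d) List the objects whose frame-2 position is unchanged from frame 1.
the red triangle, the brown square, the blue star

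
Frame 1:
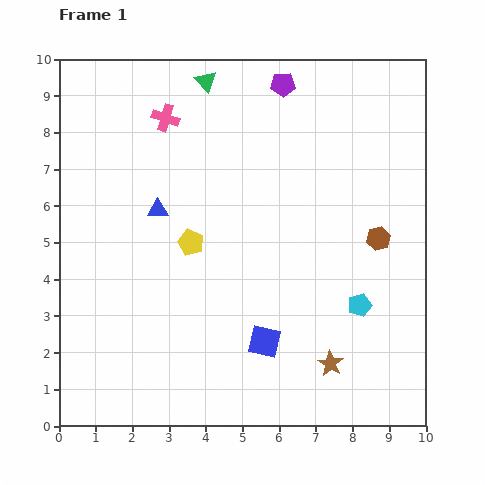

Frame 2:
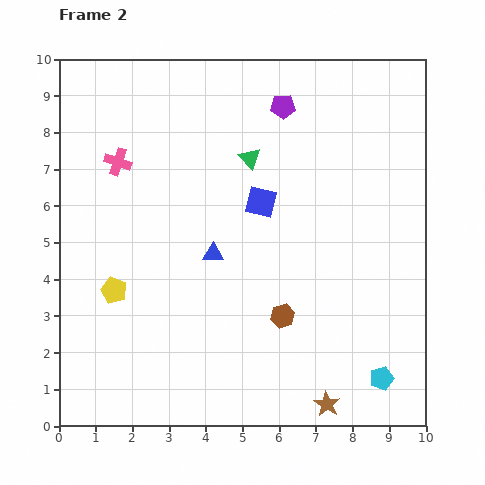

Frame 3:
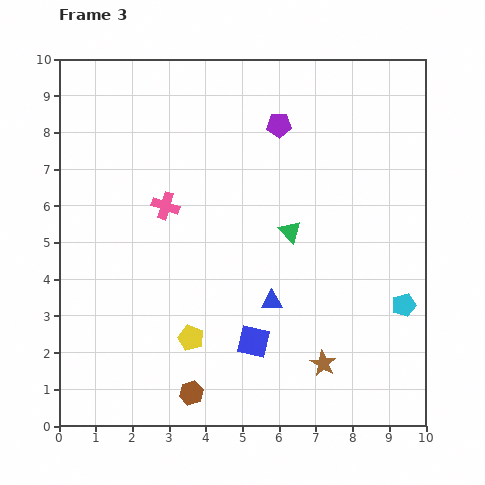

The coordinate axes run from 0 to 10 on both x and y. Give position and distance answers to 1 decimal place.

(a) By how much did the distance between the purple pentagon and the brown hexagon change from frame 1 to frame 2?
+0.8

Distance in frame 1: 4.9. Distance in frame 2: 5.7.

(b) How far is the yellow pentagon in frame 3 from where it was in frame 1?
2.6

The yellow pentagon moved from (3.6, 5.0) to (3.6, 2.4), a distance of √(0.0² + 2.6²) ≈ 2.6.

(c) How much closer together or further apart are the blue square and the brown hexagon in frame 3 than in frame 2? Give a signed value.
-1.0

Distance in frame 2: 3.2. Distance in frame 3: 2.2.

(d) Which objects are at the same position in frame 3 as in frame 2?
none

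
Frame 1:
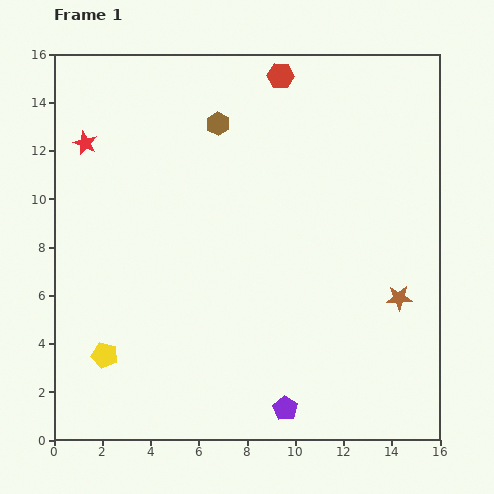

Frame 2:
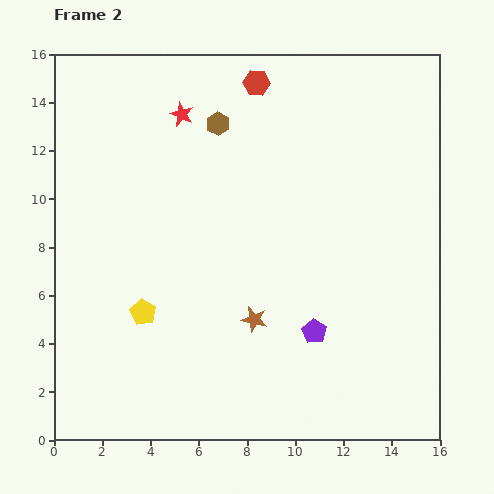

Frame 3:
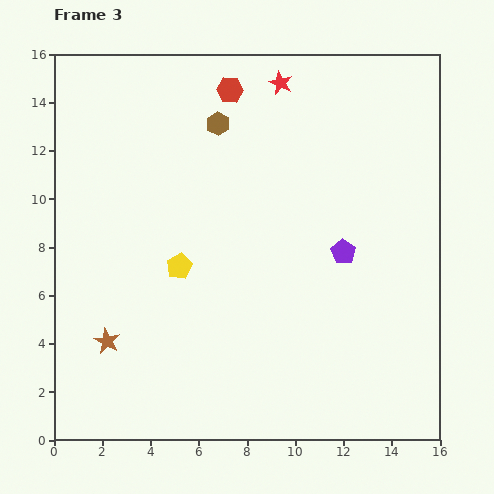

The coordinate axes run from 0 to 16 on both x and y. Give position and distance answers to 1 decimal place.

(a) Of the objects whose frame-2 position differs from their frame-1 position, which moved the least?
the red hexagon

(moved 1.0)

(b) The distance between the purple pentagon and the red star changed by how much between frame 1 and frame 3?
-6.3

Distance in frame 1: 13.8. Distance in frame 3: 7.5.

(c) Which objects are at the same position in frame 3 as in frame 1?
the brown hexagon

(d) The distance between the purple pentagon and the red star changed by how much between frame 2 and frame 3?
-3.0

Distance in frame 2: 10.5. Distance in frame 3: 7.5.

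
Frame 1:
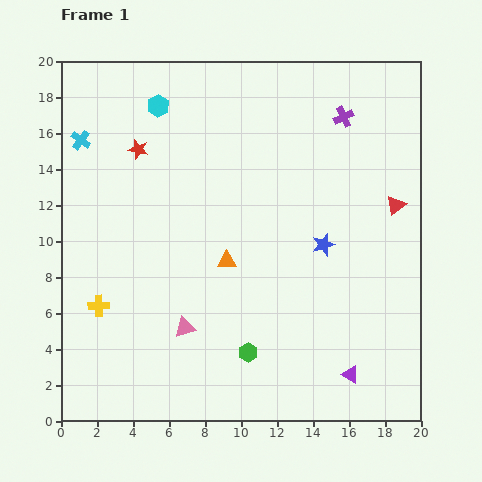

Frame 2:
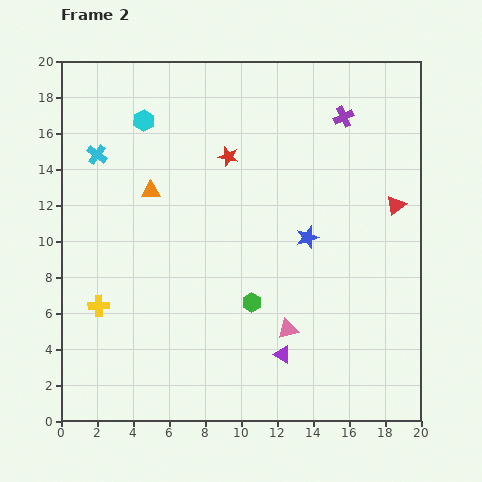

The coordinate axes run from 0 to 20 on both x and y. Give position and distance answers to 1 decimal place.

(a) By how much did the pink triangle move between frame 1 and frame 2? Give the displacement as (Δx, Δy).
(5.7, -0.1)

The pink triangle was at (6.9, 5.2) in frame 1 and (12.6, 5.1) in frame 2.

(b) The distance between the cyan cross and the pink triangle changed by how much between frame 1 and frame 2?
+2.5

Distance in frame 1: 11.9. Distance in frame 2: 14.4.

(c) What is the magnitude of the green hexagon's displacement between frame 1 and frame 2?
2.8

The green hexagon moved from (10.4, 3.8) to (10.6, 6.6), a distance of √(0.2² + 2.8²) ≈ 2.8.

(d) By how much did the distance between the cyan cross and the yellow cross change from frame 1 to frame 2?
-0.9

Distance in frame 1: 9.3. Distance in frame 2: 8.4.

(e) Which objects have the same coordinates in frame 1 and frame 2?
the yellow cross, the purple cross, the red triangle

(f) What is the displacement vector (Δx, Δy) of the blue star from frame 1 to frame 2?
(-0.9, 0.4)

The blue star was at (14.6, 9.8) in frame 1 and (13.7, 10.2) in frame 2.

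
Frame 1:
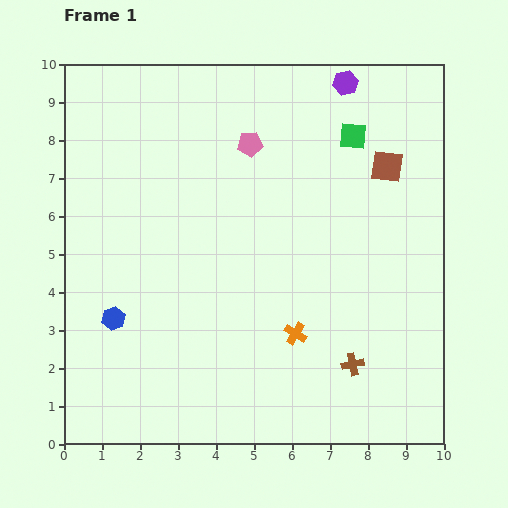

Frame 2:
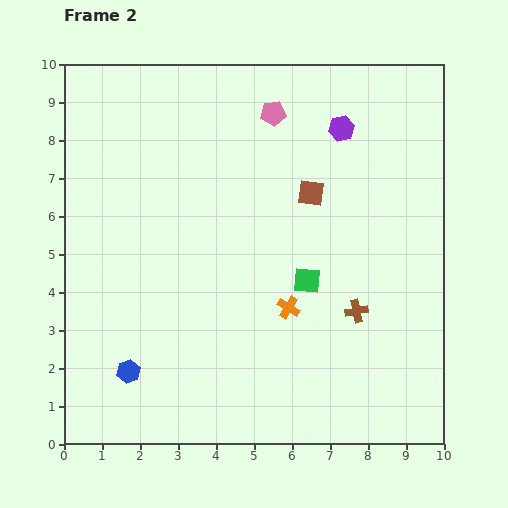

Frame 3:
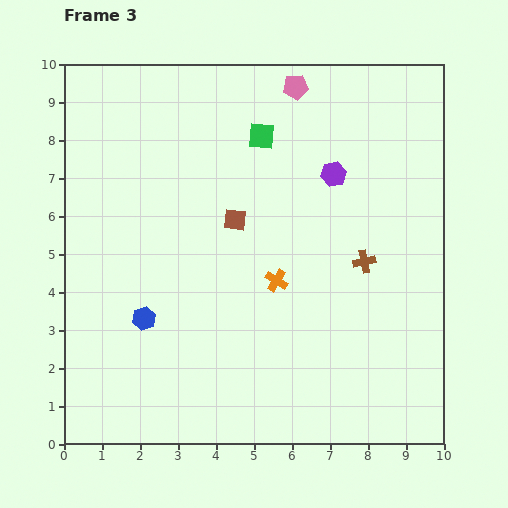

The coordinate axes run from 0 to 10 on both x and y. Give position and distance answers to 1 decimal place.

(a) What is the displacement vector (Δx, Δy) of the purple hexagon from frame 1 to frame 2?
(-0.1, -1.2)

The purple hexagon was at (7.4, 9.5) in frame 1 and (7.3, 8.3) in frame 2.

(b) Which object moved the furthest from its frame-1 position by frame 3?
the brown square

(moved 4.2; next 2.7)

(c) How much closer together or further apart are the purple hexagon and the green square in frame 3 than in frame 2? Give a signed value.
-2.0

Distance in frame 2: 4.1. Distance in frame 3: 2.1.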